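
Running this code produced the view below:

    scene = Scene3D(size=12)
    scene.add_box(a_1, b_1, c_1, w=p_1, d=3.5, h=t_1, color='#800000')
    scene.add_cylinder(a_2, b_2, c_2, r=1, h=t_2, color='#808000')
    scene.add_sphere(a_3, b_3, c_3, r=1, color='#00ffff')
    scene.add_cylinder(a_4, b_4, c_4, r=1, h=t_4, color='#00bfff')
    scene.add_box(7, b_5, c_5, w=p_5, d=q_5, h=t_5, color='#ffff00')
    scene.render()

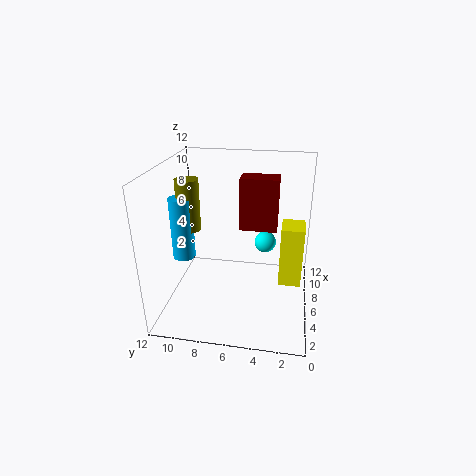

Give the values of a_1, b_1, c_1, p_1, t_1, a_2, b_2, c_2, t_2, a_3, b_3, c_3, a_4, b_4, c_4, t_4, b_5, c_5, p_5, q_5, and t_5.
a_1 = 9.5, b_1 = 3, c_1 = 5, p_1 = 2, t_1 = 5, a_2 = 7, b_2 = 10.5, c_2 = 6, t_2 = 4.5, a_3 = 9.5, b_3 = 4, c_3 = 4, a_4 = 6.5, b_4 = 11, c_4 = 3.5, t_4 = 5.5, b_5 = 0.5, c_5 = 1, p_5 = 2.5, q_5 = 2, t_5 = 5.5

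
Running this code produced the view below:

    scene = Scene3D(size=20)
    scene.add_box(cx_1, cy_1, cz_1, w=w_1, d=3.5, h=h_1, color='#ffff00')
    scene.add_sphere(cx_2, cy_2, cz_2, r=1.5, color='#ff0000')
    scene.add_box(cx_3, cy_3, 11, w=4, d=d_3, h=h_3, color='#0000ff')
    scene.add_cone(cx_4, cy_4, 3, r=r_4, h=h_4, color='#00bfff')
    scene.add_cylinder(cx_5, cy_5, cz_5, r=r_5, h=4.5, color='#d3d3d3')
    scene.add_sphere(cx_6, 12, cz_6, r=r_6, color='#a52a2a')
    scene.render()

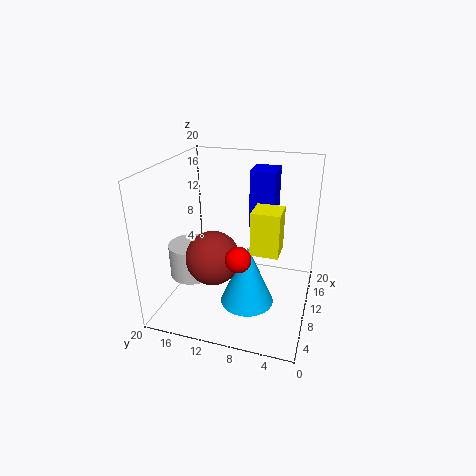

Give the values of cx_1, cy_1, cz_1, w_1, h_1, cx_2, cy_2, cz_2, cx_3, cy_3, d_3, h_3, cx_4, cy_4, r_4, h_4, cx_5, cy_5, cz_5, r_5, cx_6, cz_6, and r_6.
cx_1 = 5
cy_1 = 3.5
cz_1 = 10.5
w_1 = 3.5
h_1 = 5.5
cx_2 = 2
cy_2 = 7.5
cz_2 = 11.5
cx_3 = 12
cy_3 = 5.5
d_3 = 3.5
h_3 = 8
cx_4 = 6
cy_4 = 7.5
r_4 = 3.5
h_4 = 8
cx_5 = 6.5
cy_5 = 15.5
cz_5 = 5.5
r_5 = 3
cx_6 = 5.5
cz_6 = 9
r_6 = 3.5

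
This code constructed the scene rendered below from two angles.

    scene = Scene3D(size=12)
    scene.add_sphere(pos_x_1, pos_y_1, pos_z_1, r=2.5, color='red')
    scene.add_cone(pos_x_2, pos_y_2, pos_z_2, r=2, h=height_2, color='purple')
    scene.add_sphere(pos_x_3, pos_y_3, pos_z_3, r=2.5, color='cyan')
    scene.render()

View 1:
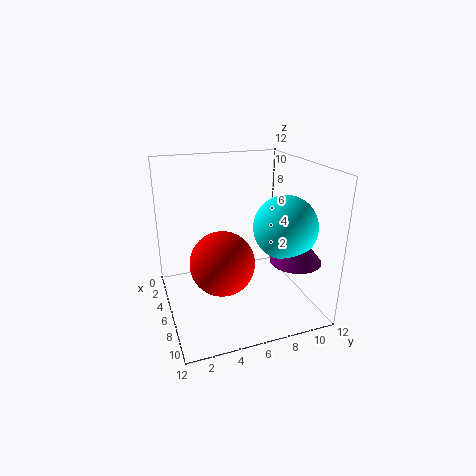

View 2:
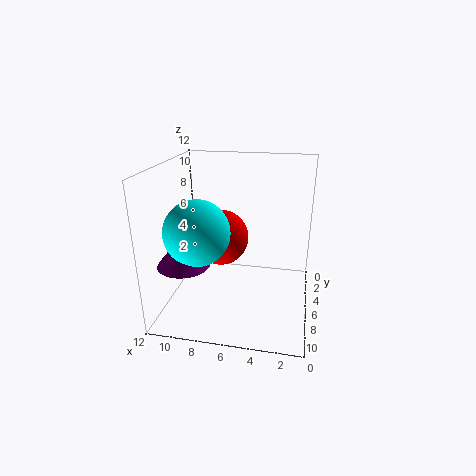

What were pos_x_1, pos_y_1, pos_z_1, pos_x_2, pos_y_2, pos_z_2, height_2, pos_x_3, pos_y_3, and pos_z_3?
pos_x_1 = 8, pos_y_1 = 4, pos_z_1 = 5, pos_x_2 = 9.5, pos_y_2 = 9.5, pos_z_2 = 5, height_2 = 2.5, pos_x_3 = 8.5, pos_y_3 = 9, pos_z_3 = 7.5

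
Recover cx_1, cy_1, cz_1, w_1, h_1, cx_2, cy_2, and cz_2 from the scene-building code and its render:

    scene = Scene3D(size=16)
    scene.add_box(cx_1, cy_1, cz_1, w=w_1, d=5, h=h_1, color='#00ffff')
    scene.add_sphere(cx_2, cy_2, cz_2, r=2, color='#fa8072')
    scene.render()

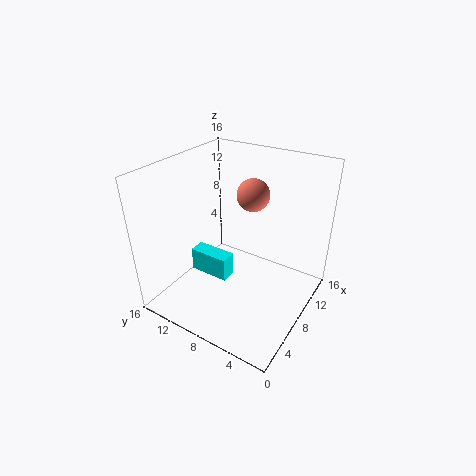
cx_1 = 8
cy_1 = 10
cz_1 = 1
w_1 = 2
h_1 = 3
cx_2 = 13
cy_2 = 9
cz_2 = 11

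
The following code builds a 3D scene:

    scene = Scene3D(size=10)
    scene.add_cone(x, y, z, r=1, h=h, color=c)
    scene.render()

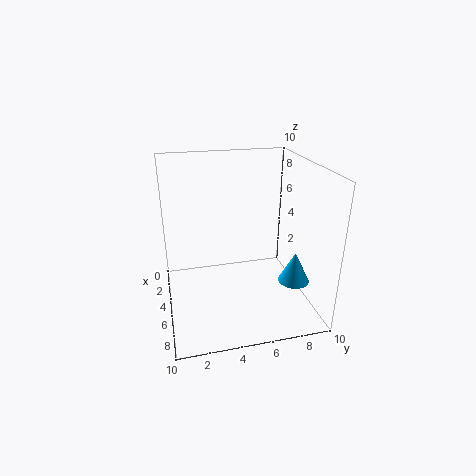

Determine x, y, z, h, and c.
x = 8, y = 8, z = 3, h = 2, c = 'deepskyblue'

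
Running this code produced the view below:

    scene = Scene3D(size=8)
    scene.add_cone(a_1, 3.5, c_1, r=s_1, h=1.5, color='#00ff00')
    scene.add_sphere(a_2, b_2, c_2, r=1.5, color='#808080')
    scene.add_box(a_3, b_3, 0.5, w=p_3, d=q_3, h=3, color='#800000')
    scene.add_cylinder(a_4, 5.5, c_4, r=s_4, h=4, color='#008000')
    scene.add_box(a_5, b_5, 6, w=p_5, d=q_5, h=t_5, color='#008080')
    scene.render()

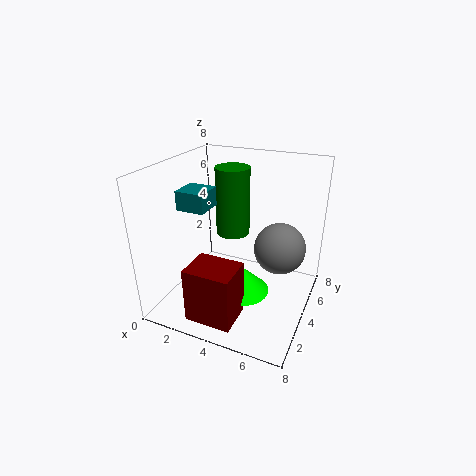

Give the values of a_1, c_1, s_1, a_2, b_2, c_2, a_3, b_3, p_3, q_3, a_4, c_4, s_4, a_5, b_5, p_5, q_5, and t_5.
a_1 = 4.5
c_1 = 1
s_1 = 1.5
a_2 = 6
b_2 = 5.5
c_2 = 3
a_3 = 2.5
b_3 = 0.5
p_3 = 2.5
q_3 = 2
a_4 = 3
c_4 = 3.5
s_4 = 1
a_5 = 1.5
b_5 = 2
p_5 = 1.5
q_5 = 1.5
t_5 = 1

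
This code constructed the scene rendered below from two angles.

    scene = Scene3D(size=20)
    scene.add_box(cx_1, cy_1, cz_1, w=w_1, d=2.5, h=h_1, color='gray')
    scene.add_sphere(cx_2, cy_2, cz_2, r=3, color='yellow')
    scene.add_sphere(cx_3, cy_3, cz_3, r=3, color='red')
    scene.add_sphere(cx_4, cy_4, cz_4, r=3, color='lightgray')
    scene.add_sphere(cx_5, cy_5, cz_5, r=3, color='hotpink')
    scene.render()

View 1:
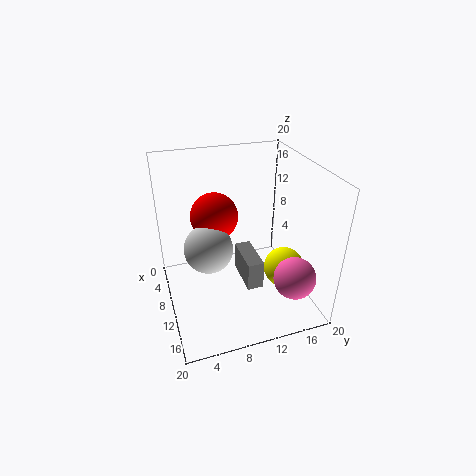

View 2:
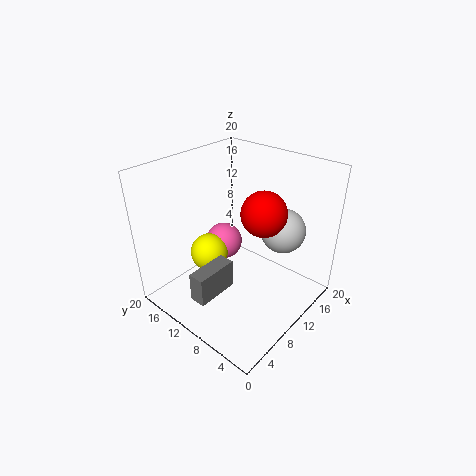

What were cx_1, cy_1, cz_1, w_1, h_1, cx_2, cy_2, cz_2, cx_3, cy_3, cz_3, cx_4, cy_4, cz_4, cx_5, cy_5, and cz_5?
cx_1 = 4
cy_1 = 11.5
cz_1 = 0.5
w_1 = 6.5
h_1 = 4.5
cx_2 = 11
cy_2 = 17
cz_2 = 4
cx_3 = 11
cy_3 = 6.5
cz_3 = 14.5
cx_4 = 13.5
cy_4 = 5
cz_4 = 11.5
cx_5 = 14.5
cy_5 = 17
cz_5 = 4.5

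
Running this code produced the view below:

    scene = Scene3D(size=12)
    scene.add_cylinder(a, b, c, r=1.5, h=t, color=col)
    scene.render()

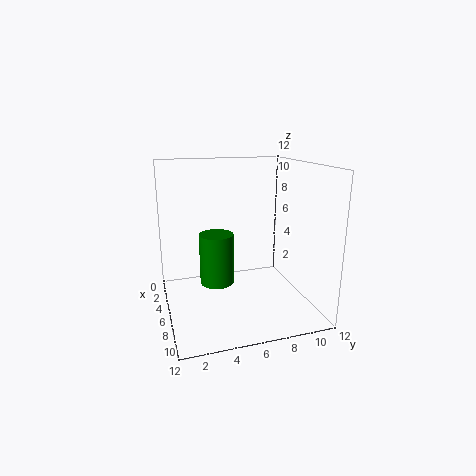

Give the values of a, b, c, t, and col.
a = 4.5, b = 4.5, c = 1.5, t = 4.5, col = 'green'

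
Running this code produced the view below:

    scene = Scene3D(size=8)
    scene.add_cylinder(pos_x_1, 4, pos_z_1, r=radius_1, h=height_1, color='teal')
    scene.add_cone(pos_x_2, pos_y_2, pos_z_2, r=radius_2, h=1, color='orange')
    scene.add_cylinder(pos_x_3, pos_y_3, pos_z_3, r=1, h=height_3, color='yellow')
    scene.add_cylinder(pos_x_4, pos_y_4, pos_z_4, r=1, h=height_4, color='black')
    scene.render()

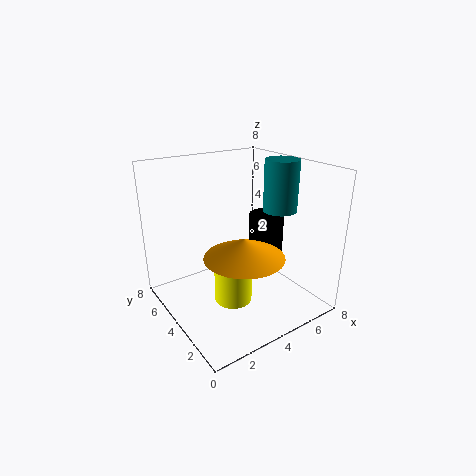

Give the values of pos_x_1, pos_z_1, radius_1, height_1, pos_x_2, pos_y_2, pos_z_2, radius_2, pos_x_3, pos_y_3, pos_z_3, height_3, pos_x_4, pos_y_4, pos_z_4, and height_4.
pos_x_1 = 7, pos_z_1 = 5, radius_1 = 1, height_1 = 3, pos_x_2 = 3, pos_y_2 = 2, pos_z_2 = 4, radius_2 = 2, pos_x_3 = 3, pos_y_3 = 3, pos_z_3 = 1, height_3 = 2, pos_x_4 = 6, pos_y_4 = 4, pos_z_4 = 2, height_4 = 3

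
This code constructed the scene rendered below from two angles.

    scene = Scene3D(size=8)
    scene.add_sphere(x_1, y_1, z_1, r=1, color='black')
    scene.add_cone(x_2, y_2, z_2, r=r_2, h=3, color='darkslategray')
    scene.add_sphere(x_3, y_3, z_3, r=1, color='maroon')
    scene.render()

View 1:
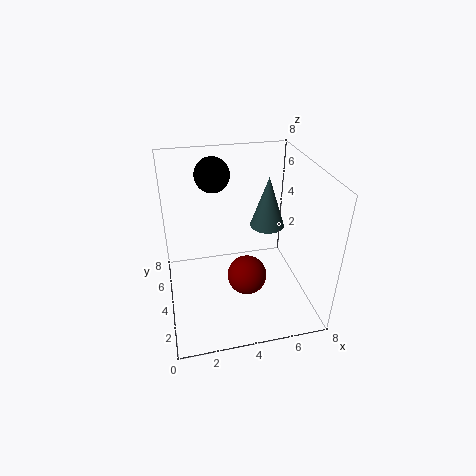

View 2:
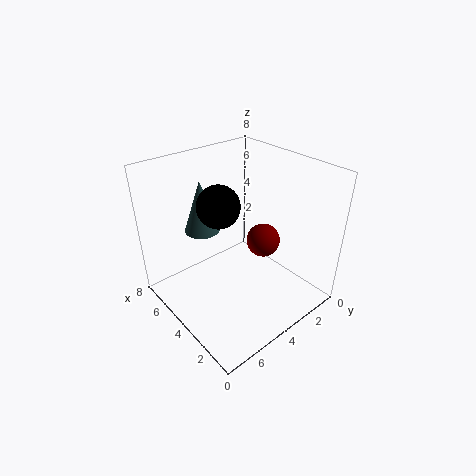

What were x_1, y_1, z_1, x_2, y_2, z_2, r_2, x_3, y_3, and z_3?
x_1 = 3; y_1 = 6; z_1 = 7; x_2 = 6; y_2 = 5; z_2 = 4; r_2 = 1; x_3 = 4; y_3 = 2; z_3 = 3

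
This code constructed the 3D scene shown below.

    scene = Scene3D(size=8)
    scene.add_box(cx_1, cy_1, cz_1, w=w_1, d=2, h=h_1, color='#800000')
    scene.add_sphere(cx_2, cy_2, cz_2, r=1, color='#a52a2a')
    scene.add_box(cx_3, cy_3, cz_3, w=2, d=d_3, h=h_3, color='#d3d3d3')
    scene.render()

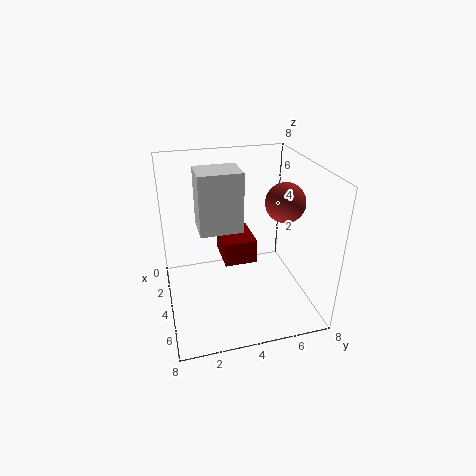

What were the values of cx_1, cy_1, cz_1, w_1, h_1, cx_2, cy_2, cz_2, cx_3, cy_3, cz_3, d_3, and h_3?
cx_1 = 0.5
cy_1 = 3.5
cz_1 = 1.5
w_1 = 2.5
h_1 = 1.5
cx_2 = 5.5
cy_2 = 6
cz_2 = 6.5
cx_3 = 1.5
cy_3 = 2
cz_3 = 4
d_3 = 2.5
h_3 = 3.5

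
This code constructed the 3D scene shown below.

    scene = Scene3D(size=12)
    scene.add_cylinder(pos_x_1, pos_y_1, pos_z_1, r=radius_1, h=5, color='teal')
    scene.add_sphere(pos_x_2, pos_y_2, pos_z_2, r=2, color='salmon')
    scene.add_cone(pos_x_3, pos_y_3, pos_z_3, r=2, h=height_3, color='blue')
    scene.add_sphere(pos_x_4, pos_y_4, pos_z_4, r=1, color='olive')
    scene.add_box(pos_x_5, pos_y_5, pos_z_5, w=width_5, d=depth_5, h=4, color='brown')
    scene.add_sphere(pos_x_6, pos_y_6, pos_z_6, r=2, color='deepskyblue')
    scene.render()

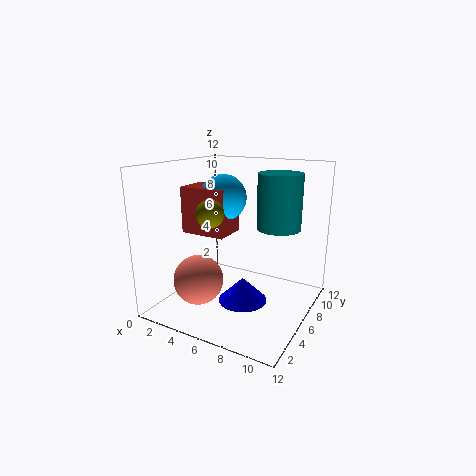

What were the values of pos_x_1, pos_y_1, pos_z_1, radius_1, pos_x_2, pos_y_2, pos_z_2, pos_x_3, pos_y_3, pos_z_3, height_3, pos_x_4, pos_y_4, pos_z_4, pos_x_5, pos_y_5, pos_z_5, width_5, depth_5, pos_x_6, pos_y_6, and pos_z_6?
pos_x_1 = 8; pos_y_1 = 10; pos_z_1 = 6; radius_1 = 2; pos_x_2 = 4; pos_y_2 = 3; pos_z_2 = 3; pos_x_3 = 7; pos_y_3 = 5; pos_z_3 = 1; height_3 = 2; pos_x_4 = 6; pos_y_4 = 2; pos_z_4 = 9; pos_x_5 = 1; pos_y_5 = 5; pos_z_5 = 6; width_5 = 4; depth_5 = 3; pos_x_6 = 4; pos_y_6 = 7; pos_z_6 = 9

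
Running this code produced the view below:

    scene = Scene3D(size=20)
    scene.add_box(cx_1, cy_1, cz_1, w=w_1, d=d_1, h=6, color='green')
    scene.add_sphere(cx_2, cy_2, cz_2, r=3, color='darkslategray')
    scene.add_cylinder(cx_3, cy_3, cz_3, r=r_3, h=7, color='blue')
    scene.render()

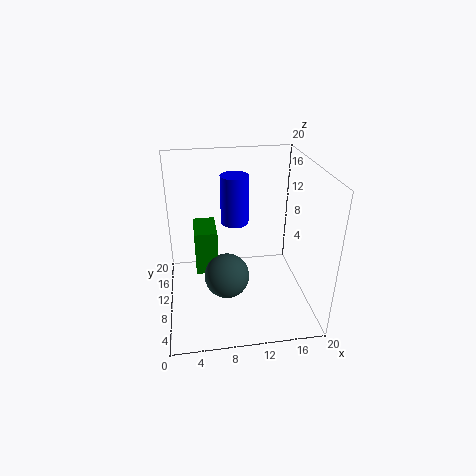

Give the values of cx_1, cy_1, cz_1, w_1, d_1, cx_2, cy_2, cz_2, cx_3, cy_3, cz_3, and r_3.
cx_1 = 4
cy_1 = 8
cz_1 = 6
w_1 = 3
d_1 = 5
cx_2 = 8
cy_2 = 7
cz_2 = 6
cx_3 = 10
cy_3 = 13
cz_3 = 11
r_3 = 2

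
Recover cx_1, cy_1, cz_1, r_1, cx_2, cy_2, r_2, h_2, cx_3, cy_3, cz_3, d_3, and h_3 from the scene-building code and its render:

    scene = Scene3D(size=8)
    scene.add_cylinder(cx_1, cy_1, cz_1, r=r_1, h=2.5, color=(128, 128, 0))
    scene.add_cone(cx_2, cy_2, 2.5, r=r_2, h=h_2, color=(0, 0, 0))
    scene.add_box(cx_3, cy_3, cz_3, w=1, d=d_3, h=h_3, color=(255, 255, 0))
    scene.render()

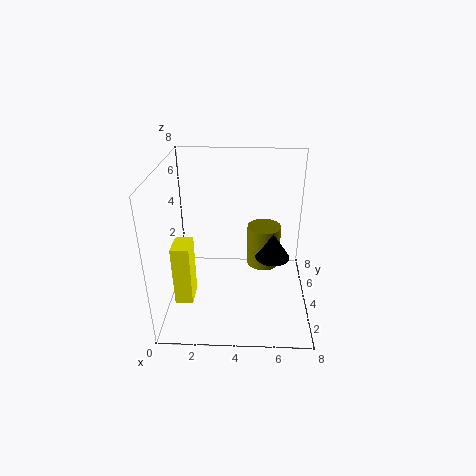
cx_1 = 5.5; cy_1 = 5.5; cz_1 = 1.5; r_1 = 1; cx_2 = 6; cy_2 = 4.5; r_2 = 1; h_2 = 1.5; cx_3 = 0.5; cy_3 = 2.5; cz_3 = 0.5; d_3 = 1.5; h_3 = 3.5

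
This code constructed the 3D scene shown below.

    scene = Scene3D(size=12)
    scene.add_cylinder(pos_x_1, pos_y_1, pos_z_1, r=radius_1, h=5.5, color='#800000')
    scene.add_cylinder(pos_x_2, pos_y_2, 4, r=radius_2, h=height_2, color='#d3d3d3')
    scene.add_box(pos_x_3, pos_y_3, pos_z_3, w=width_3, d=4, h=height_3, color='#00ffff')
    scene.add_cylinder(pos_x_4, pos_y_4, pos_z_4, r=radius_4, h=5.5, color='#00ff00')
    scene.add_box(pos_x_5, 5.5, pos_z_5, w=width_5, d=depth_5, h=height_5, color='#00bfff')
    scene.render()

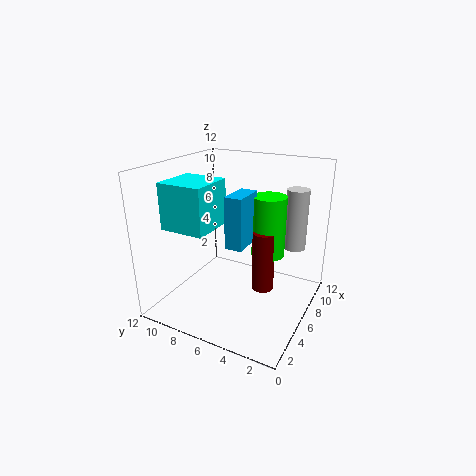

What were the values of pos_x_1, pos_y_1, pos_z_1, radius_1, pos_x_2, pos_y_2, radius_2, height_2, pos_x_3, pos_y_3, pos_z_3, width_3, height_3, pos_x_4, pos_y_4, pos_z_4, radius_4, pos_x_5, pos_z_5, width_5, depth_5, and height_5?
pos_x_1 = 8, pos_y_1 = 4.5, pos_z_1 = 0.5, radius_1 = 1, pos_x_2 = 10.5, pos_y_2 = 2.5, radius_2 = 1, height_2 = 5.5, pos_x_3 = 3.5, pos_y_3 = 8, pos_z_3 = 6.5, width_3 = 4, height_3 = 4, pos_x_4 = 9, pos_y_4 = 4.5, pos_z_4 = 3.5, radius_4 = 1.5, pos_x_5 = 5.5, pos_z_5 = 5, width_5 = 3, depth_5 = 1.5, height_5 = 4.5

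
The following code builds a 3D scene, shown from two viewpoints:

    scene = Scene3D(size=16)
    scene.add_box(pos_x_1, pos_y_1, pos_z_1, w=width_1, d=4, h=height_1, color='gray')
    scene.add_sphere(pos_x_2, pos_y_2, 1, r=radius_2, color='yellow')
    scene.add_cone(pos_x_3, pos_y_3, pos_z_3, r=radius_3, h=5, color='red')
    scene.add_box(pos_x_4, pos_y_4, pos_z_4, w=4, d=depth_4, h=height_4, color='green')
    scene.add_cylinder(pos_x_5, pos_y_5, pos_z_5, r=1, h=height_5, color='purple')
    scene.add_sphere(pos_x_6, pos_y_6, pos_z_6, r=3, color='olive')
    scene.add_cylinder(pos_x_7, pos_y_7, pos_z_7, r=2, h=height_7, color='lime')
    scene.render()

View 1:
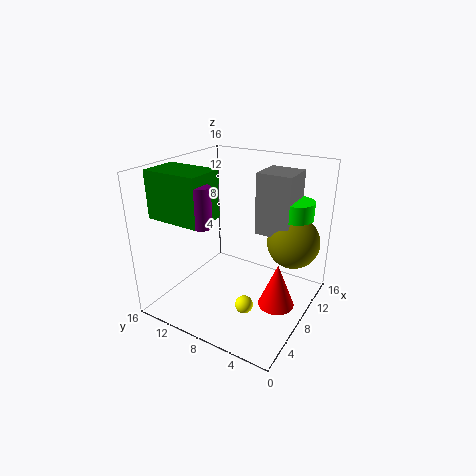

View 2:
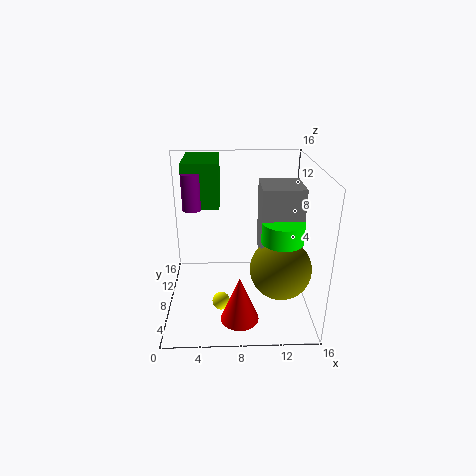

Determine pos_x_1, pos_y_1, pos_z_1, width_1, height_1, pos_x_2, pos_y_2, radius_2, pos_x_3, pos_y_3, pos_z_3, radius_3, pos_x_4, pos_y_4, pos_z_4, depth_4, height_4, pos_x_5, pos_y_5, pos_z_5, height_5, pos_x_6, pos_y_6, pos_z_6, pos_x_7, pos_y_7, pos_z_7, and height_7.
pos_x_1 = 10
pos_y_1 = 3
pos_z_1 = 8
width_1 = 4
height_1 = 7
pos_x_2 = 6
pos_y_2 = 6
radius_2 = 1
pos_x_3 = 8
pos_y_3 = 3
pos_z_3 = 1
radius_3 = 2
pos_x_4 = 2
pos_y_4 = 9
pos_z_4 = 11
depth_4 = 6
height_4 = 5
pos_x_5 = 3
pos_y_5 = 9
pos_z_5 = 11
height_5 = 4
pos_x_6 = 12
pos_y_6 = 3
pos_z_6 = 7
pos_x_7 = 12
pos_y_7 = 3
pos_z_7 = 10
height_7 = 2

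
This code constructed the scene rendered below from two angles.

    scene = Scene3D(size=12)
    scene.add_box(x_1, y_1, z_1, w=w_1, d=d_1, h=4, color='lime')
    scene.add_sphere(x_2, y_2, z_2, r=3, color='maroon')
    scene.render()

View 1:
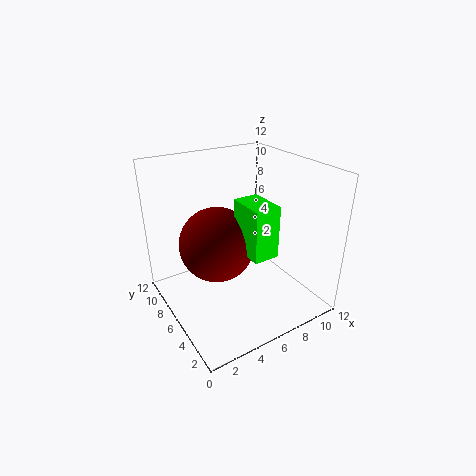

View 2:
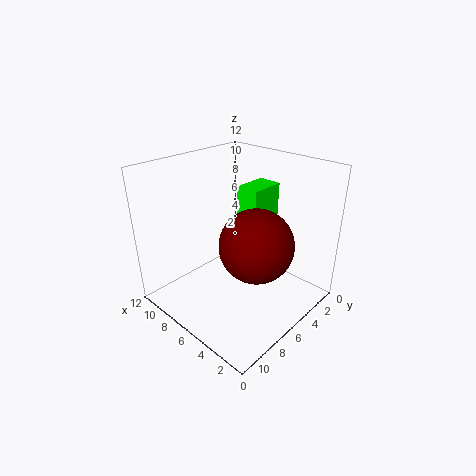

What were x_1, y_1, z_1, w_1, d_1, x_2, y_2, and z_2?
x_1 = 5
y_1 = 2
z_1 = 6
w_1 = 2
d_1 = 3
x_2 = 4
y_2 = 6
z_2 = 6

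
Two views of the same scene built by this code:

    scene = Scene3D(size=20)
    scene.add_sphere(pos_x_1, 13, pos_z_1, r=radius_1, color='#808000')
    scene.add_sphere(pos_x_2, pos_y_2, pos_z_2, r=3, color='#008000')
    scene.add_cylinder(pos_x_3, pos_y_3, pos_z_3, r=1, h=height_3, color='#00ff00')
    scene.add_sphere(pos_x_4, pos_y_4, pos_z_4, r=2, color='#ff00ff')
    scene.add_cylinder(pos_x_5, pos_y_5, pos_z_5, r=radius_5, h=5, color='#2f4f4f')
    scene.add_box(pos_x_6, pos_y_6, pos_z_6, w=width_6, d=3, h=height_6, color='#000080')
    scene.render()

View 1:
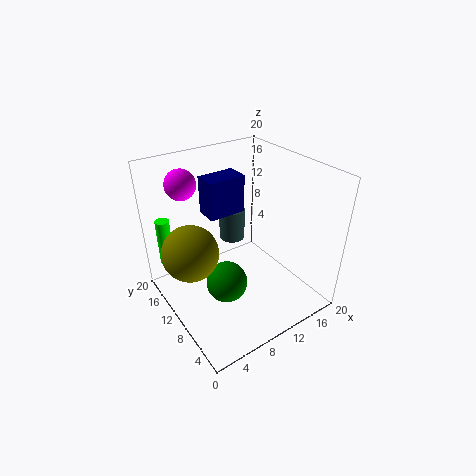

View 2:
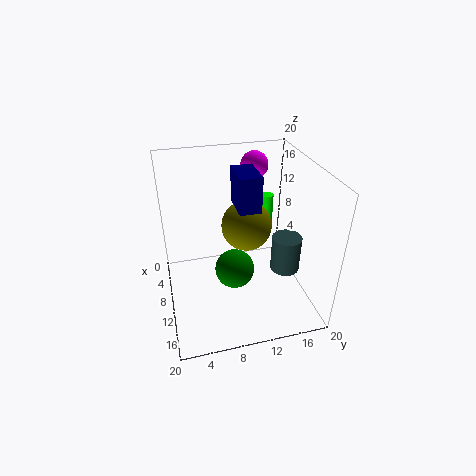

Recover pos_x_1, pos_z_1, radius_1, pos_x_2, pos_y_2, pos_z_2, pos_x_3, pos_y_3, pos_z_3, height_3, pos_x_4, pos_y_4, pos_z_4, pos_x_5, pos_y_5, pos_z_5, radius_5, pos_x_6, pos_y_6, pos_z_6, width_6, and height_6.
pos_x_1 = 4, pos_z_1 = 8, radius_1 = 4, pos_x_2 = 8, pos_y_2 = 10, pos_z_2 = 3, pos_x_3 = 2, pos_y_3 = 17, pos_z_3 = 5, height_3 = 7, pos_x_4 = 4, pos_y_4 = 14, pos_z_4 = 18, pos_x_5 = 13, pos_y_5 = 16, pos_z_5 = 6, radius_5 = 2, pos_x_6 = 6, pos_y_6 = 10, pos_z_6 = 14, width_6 = 5, height_6 = 5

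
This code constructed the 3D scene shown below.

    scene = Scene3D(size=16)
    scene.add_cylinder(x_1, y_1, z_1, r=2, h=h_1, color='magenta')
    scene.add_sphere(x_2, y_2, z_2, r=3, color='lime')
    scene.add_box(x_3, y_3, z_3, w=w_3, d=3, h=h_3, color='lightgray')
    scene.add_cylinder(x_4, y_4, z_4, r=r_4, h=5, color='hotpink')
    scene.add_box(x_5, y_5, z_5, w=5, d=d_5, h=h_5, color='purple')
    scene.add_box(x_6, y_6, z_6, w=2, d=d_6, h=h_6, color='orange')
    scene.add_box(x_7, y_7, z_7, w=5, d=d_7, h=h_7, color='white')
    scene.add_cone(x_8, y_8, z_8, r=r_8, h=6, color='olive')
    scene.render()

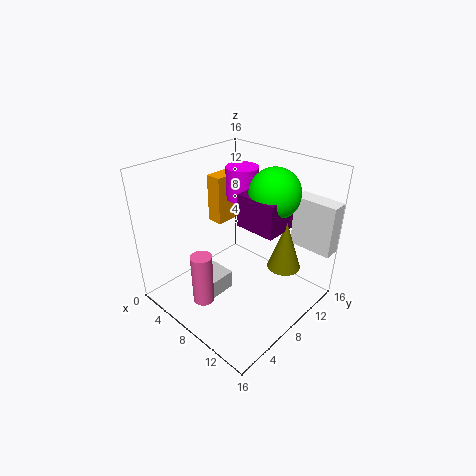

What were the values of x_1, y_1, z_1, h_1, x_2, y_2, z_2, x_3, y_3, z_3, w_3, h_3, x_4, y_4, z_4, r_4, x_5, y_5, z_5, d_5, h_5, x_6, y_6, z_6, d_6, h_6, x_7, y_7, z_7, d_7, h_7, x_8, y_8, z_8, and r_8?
x_1 = 4; y_1 = 13; z_1 = 10; h_1 = 4; x_2 = 9; y_2 = 13; z_2 = 12; x_3 = 6; y_3 = 3; z_3 = 3; w_3 = 3; h_3 = 2; x_4 = 10; y_4 = 1; z_4 = 5; r_4 = 1; x_5 = 6; y_5 = 10; z_5 = 8; d_5 = 5; h_5 = 4; x_6 = 1; y_6 = 10; z_6 = 7; d_6 = 4; h_6 = 6; x_7 = 11; y_7 = 14; z_7 = 6; d_7 = 2; h_7 = 6; x_8 = 11; y_8 = 13; z_8 = 3; r_8 = 2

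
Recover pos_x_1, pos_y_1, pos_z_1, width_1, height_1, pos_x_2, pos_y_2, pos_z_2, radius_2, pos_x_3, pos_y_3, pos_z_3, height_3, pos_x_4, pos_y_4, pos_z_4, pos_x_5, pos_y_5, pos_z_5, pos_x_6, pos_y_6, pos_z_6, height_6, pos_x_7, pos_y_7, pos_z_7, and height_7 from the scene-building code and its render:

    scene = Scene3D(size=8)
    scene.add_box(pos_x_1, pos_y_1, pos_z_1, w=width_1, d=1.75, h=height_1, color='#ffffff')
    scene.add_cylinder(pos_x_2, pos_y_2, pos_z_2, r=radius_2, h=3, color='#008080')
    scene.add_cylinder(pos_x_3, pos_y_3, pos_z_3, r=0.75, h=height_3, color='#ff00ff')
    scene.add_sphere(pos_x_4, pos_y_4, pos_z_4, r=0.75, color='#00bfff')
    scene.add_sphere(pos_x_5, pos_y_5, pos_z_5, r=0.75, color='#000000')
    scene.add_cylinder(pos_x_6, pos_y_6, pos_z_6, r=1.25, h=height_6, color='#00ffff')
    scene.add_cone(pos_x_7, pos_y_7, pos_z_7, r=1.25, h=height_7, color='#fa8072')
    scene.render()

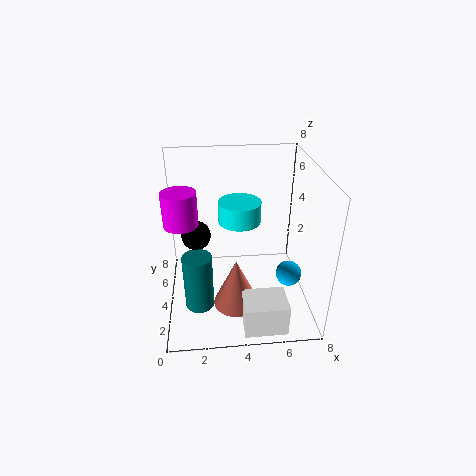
pos_x_1 = 4; pos_y_1 = 0.25; pos_z_1 = 0.25; width_1 = 2.25; height_1 = 1.75; pos_x_2 = 1.75; pos_y_2 = 2; pos_z_2 = 1.25; radius_2 = 0.75; pos_x_3 = 1.25; pos_y_3 = 1.25; pos_z_3 = 6.5; height_3 = 1.5; pos_x_4 = 7; pos_y_4 = 3.75; pos_z_4 = 1.5; pos_x_5 = 1.75; pos_y_5 = 3.25; pos_z_5 = 4.75; pos_x_6 = 4.25; pos_y_6 = 5.5; pos_z_6 = 4.25; height_6 = 1.25; pos_x_7 = 3.75; pos_y_7 = 2.5; pos_z_7 = 0.75; height_7 = 2.75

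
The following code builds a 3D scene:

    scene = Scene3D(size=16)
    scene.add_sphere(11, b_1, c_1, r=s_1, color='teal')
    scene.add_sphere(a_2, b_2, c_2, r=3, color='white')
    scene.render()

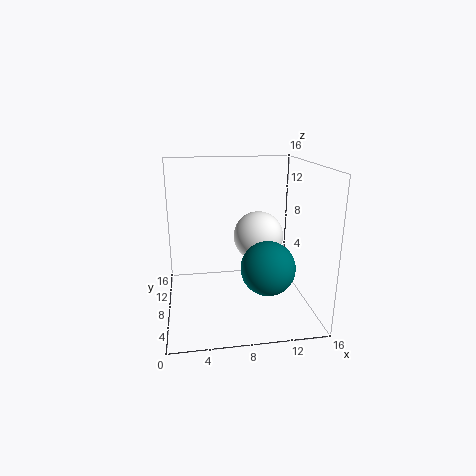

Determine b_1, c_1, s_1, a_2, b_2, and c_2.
b_1 = 6
c_1 = 5
s_1 = 3
a_2 = 11
b_2 = 11
c_2 = 7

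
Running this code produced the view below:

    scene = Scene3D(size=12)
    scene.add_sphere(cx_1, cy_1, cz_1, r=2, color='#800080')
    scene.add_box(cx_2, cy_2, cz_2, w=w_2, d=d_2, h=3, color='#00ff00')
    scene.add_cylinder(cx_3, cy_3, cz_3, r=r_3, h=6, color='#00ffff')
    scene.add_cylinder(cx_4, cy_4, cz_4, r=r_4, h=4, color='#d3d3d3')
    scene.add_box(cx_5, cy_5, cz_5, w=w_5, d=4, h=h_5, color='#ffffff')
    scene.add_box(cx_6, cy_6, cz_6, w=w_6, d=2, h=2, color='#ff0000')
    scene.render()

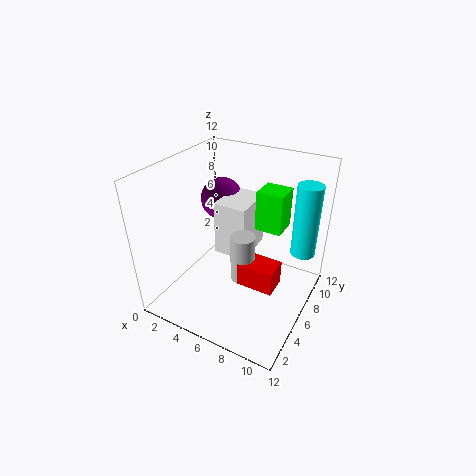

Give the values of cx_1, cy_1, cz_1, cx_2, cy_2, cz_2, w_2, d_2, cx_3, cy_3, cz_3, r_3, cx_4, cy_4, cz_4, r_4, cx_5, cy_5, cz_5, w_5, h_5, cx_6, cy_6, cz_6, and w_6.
cx_1 = 2; cy_1 = 10; cz_1 = 7; cx_2 = 8; cy_2 = 5; cz_2 = 8; w_2 = 2; d_2 = 2; cx_3 = 11; cy_3 = 8; cz_3 = 5; r_3 = 1; cx_4 = 7; cy_4 = 5; cz_4 = 3; r_4 = 1; cx_5 = 3; cy_5 = 7; cz_5 = 3; w_5 = 3; h_5 = 5; cx_6 = 7; cy_6 = 4; cz_6 = 3; w_6 = 3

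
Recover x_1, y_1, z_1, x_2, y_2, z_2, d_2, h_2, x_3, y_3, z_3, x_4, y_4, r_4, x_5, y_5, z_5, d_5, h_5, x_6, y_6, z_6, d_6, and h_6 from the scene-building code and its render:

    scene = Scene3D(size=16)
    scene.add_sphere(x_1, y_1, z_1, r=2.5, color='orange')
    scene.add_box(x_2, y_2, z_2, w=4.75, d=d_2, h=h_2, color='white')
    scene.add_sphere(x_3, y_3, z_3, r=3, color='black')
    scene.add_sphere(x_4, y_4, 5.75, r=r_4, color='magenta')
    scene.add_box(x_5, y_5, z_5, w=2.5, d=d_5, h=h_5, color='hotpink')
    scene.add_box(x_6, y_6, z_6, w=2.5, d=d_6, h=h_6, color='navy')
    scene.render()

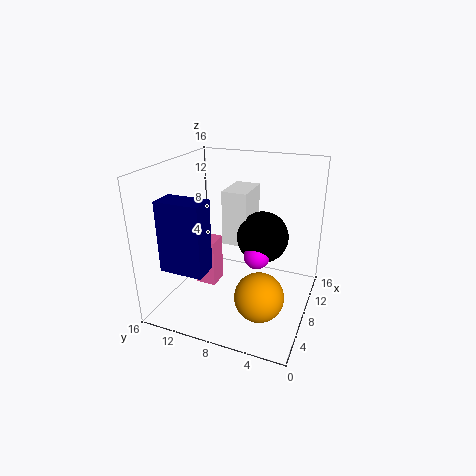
x_1 = 3.75
y_1 = 4
z_1 = 4
x_2 = 9.75
y_2 = 7.75
z_2 = 6
d_2 = 3
h_2 = 6.5
x_3 = 10.75
y_3 = 6
z_3 = 7.25
x_4 = 8.75
y_4 = 6
r_4 = 1.5
x_5 = 8.25
y_5 = 11.25
z_5 = 0.75
d_5 = 2.5
h_5 = 5.75
x_6 = 1
y_6 = 9
z_6 = 6.5
d_6 = 4.5
h_6 = 7.25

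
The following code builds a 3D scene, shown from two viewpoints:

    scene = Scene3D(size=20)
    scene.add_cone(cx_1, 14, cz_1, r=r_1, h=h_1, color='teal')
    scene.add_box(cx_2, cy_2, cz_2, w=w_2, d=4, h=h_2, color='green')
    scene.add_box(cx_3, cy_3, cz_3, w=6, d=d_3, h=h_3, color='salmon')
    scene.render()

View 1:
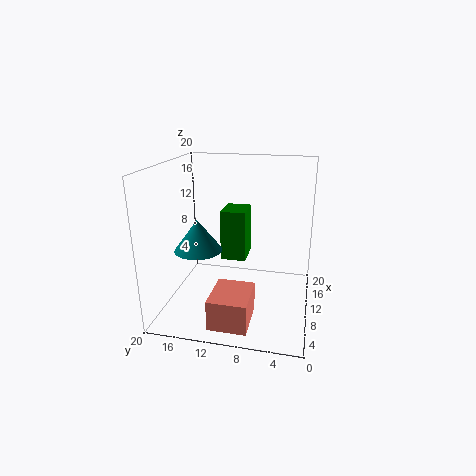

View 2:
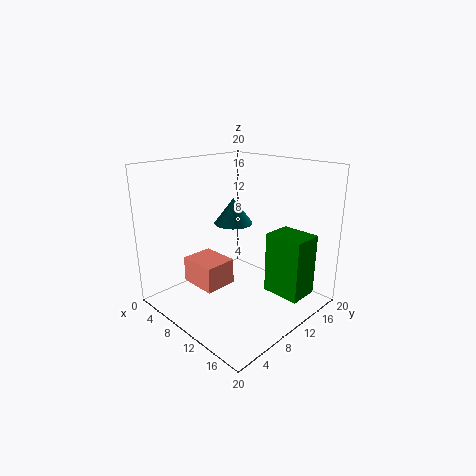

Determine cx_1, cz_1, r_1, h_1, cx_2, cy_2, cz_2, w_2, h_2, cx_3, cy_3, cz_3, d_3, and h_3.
cx_1 = 5, cz_1 = 10, r_1 = 3, h_1 = 4, cx_2 = 15, cy_2 = 10, cz_2 = 4, w_2 = 5, h_2 = 8, cx_3 = 1, cy_3 = 7, cz_3 = 1, d_3 = 5, h_3 = 4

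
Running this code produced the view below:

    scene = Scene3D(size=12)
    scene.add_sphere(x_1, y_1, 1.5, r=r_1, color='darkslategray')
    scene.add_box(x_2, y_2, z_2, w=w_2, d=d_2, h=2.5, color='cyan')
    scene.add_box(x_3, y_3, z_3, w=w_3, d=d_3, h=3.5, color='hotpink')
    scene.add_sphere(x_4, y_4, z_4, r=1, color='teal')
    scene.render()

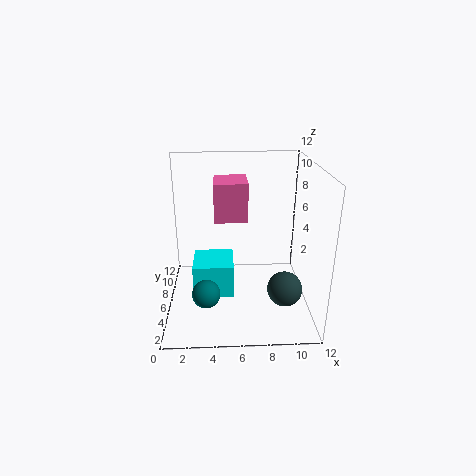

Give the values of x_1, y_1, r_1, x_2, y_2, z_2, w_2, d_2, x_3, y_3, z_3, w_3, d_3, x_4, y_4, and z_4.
x_1 = 10; y_1 = 5; r_1 = 1.5; x_2 = 2.5; y_2 = 2; z_2 = 3; w_2 = 3; d_2 = 3; x_3 = 4; y_3 = 8; z_3 = 6.5; w_3 = 3; d_3 = 3.5; x_4 = 3.5; y_4 = 1; z_4 = 4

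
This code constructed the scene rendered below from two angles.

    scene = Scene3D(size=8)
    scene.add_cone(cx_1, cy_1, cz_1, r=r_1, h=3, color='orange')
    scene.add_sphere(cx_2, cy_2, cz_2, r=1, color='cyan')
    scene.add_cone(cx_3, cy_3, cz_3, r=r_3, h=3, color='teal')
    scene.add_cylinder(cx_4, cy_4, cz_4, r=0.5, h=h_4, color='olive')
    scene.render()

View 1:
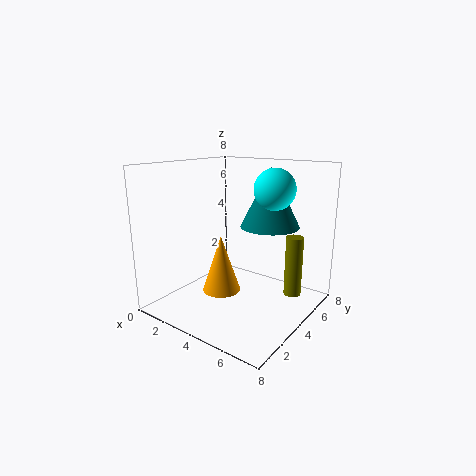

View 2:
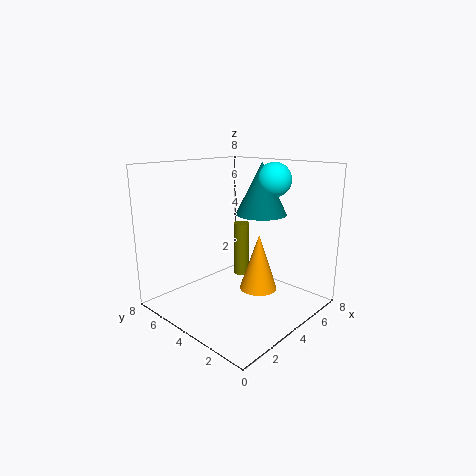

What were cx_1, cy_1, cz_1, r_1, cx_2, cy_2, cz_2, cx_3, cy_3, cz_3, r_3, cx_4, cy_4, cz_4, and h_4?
cx_1 = 4; cy_1 = 2.5; cz_1 = 1.5; r_1 = 1; cx_2 = 6.5; cy_2 = 3.5; cz_2 = 7; cx_3 = 6; cy_3 = 4; cz_3 = 5; r_3 = 1.5; cx_4 = 6.5; cy_4 = 6; cz_4 = 0.5; h_4 = 3.5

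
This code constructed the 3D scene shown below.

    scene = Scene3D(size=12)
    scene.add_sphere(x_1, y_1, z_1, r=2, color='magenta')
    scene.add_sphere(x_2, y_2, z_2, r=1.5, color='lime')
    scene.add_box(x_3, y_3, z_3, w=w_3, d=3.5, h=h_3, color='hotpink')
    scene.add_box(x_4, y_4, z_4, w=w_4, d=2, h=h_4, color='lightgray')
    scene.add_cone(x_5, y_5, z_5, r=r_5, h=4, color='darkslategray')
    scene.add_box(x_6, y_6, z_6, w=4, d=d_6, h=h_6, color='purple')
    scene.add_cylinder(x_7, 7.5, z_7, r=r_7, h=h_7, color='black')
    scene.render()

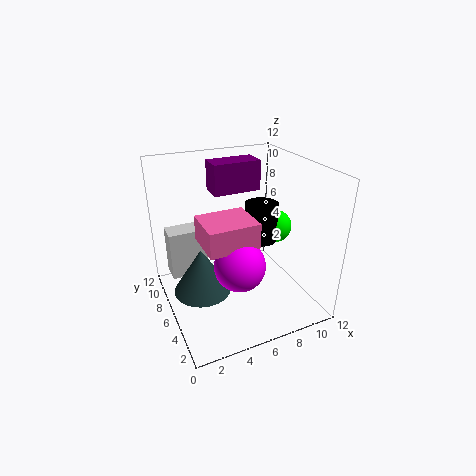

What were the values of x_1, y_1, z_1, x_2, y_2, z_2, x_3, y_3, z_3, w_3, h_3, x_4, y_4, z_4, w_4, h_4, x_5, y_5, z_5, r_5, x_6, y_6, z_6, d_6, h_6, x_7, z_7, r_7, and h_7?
x_1 = 5, y_1 = 3.5, z_1 = 5, x_2 = 10.5, y_2 = 7.5, z_2 = 5.5, x_3 = 2.5, y_3 = 3, z_3 = 6.5, w_3 = 4, h_3 = 2, x_4 = 1, y_4 = 9.5, z_4 = 1, w_4 = 3.5, h_4 = 4.5, x_5 = 3, y_5 = 7, z_5 = 1, r_5 = 2.5, x_6 = 4.5, y_6 = 7, z_6 = 9.5, d_6 = 2, h_6 = 2.5, x_7 = 9, z_7 = 4.5, r_7 = 1.5, h_7 = 3.5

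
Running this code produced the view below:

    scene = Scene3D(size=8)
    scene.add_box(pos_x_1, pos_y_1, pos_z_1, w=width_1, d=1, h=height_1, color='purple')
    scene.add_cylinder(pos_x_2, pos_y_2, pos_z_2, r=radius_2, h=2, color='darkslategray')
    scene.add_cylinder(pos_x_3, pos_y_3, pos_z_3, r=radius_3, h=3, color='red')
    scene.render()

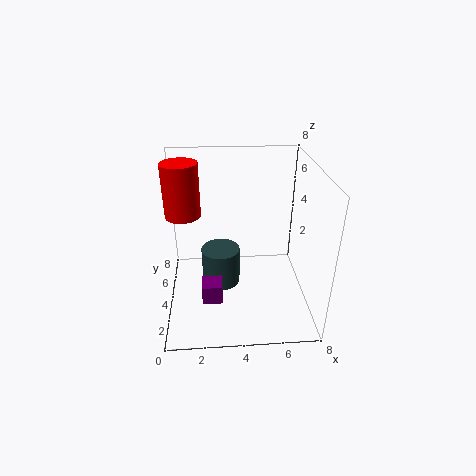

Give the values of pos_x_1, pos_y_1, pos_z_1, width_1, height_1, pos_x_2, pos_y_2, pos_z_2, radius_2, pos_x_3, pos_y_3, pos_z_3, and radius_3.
pos_x_1 = 2, pos_y_1 = 1, pos_z_1 = 2, width_1 = 1, height_1 = 1, pos_x_2 = 3, pos_y_2 = 3, pos_z_2 = 2, radius_2 = 1, pos_x_3 = 1, pos_y_3 = 5, pos_z_3 = 5, radius_3 = 1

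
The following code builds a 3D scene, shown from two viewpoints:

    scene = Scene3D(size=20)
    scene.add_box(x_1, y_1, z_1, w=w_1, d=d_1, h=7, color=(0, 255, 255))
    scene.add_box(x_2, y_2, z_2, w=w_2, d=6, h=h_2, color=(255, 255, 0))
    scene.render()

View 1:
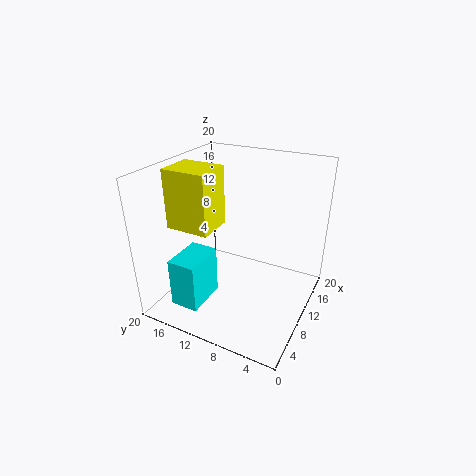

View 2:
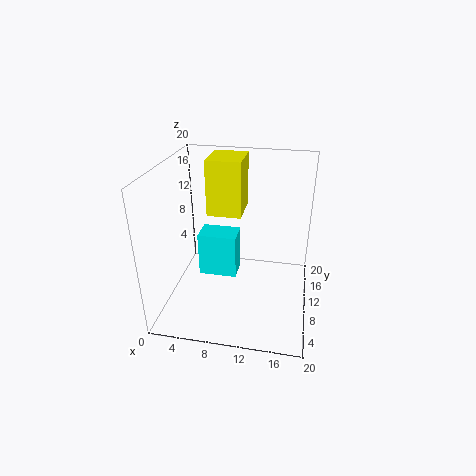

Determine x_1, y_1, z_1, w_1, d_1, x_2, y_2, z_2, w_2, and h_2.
x_1 = 3
y_1 = 13
z_1 = 1
w_1 = 6
d_1 = 4
x_2 = 5
y_2 = 12
z_2 = 12
w_2 = 5
h_2 = 8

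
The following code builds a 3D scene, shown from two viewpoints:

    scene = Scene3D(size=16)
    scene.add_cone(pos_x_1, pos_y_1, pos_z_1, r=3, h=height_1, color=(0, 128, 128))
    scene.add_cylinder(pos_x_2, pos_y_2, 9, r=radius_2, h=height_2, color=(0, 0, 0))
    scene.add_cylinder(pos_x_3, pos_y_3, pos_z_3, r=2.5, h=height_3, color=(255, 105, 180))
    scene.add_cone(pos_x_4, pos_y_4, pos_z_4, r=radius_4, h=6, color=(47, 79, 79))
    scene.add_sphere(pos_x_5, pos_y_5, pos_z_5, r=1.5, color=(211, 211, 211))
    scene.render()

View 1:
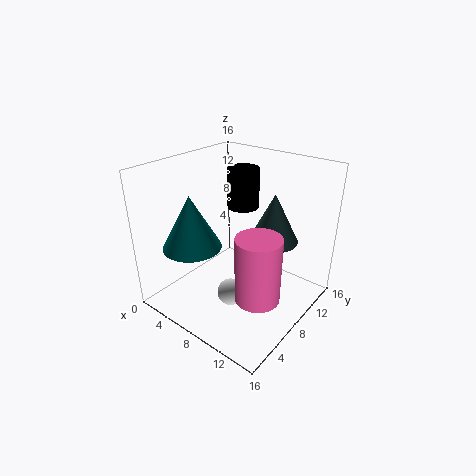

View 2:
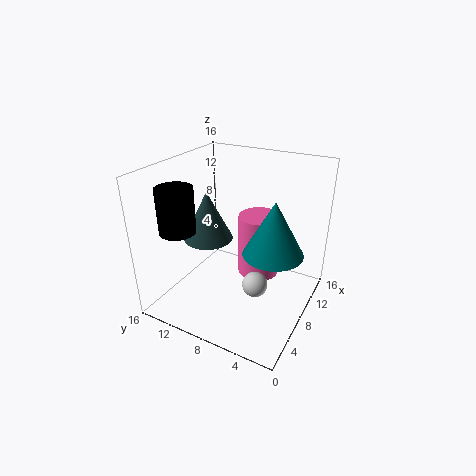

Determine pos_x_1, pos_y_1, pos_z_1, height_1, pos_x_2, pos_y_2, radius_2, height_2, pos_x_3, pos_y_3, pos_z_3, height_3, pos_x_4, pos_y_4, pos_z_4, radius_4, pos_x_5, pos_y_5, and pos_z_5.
pos_x_1 = 6
pos_y_1 = 3
pos_z_1 = 8.5
height_1 = 5.5
pos_x_2 = 4.5
pos_y_2 = 13.5
radius_2 = 2
height_2 = 5
pos_x_3 = 11.5
pos_y_3 = 7
pos_z_3 = 2
height_3 = 7.5
pos_x_4 = 9.5
pos_y_4 = 13
pos_z_4 = 6
radius_4 = 3
pos_x_5 = 8.5
pos_y_5 = 6
pos_z_5 = 2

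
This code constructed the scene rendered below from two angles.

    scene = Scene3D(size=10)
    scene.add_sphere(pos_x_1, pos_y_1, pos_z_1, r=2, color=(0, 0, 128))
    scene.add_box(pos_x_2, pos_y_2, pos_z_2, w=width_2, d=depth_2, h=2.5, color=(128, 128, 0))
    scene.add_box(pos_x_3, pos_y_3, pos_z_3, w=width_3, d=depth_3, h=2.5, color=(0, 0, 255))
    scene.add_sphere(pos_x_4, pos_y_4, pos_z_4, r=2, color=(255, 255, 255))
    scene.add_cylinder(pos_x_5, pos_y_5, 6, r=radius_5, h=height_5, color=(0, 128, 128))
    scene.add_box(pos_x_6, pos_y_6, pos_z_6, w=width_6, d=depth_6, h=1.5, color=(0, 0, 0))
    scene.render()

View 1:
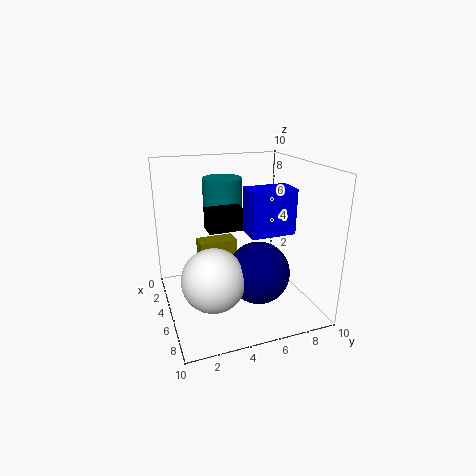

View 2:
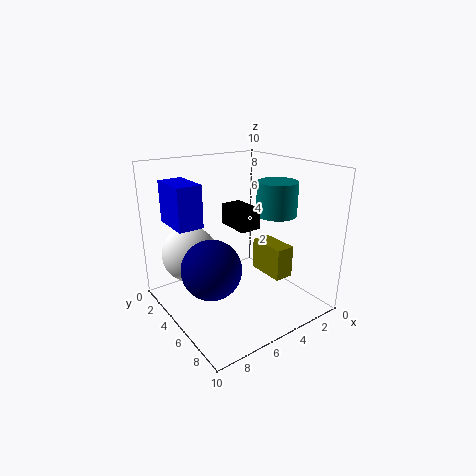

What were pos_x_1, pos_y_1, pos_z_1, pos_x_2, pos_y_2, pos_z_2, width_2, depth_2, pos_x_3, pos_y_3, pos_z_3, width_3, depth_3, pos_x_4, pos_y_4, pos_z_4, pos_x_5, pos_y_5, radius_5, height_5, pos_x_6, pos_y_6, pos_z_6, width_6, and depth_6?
pos_x_1 = 7.5; pos_y_1 = 5.5; pos_z_1 = 3.5; pos_x_2 = 0.5; pos_y_2 = 3; pos_z_2 = 1; width_2 = 1.5; depth_2 = 3; pos_x_3 = 8.5; pos_y_3 = 4; pos_z_3 = 7; width_3 = 1.5; depth_3 = 2.5; pos_x_4 = 7.5; pos_y_4 = 2.5; pos_z_4 = 3.5; pos_x_5 = 1.5; pos_y_5 = 5; radius_5 = 1.5; height_5 = 2.5; pos_x_6 = 3.5; pos_y_6 = 3; pos_z_6 = 5.5; width_6 = 1.5; depth_6 = 2.5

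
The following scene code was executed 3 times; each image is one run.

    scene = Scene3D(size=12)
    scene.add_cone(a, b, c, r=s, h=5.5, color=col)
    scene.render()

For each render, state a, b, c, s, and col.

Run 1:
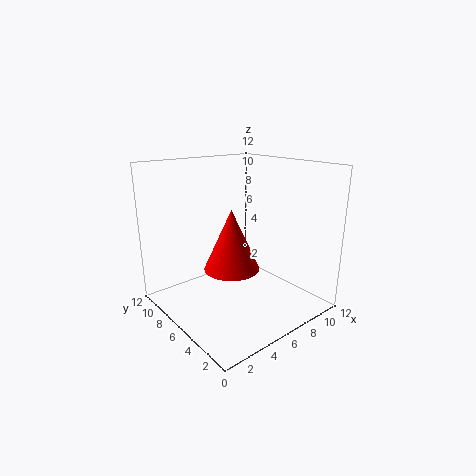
a = 6.5
b = 7.5
c = 2.5
s = 2.5
col = 'red'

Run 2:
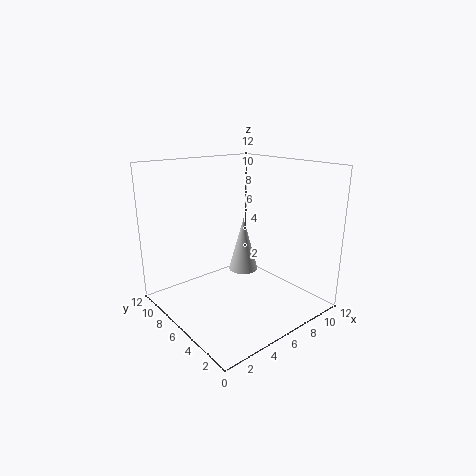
a = 10
b = 10
c = 0.5
s = 1.5
col = 'lightgray'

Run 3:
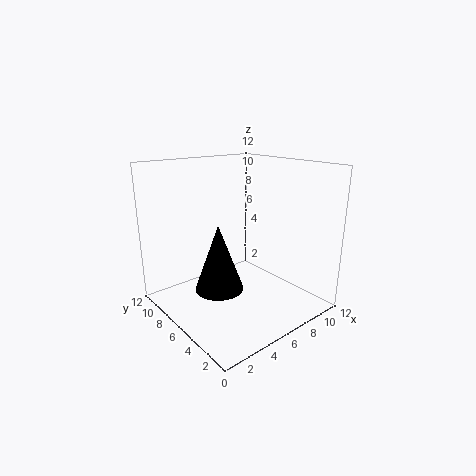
a = 4
b = 6
c = 2
s = 2
col = 'black'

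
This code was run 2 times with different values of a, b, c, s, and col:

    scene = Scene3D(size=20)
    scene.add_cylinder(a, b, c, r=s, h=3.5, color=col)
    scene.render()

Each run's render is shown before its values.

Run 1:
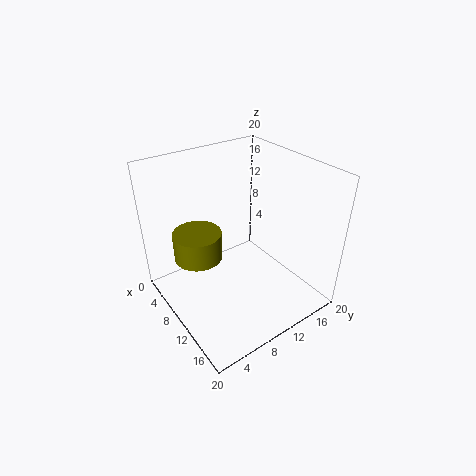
a = 10.5, b = 3.5, c = 10, s = 3, col = 'olive'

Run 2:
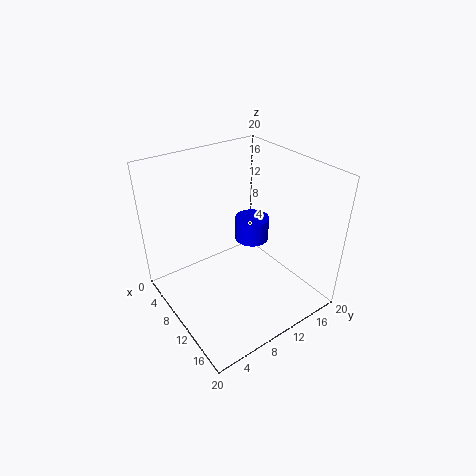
a = 8, b = 14, c = 7.5, s = 2.5, col = 'blue'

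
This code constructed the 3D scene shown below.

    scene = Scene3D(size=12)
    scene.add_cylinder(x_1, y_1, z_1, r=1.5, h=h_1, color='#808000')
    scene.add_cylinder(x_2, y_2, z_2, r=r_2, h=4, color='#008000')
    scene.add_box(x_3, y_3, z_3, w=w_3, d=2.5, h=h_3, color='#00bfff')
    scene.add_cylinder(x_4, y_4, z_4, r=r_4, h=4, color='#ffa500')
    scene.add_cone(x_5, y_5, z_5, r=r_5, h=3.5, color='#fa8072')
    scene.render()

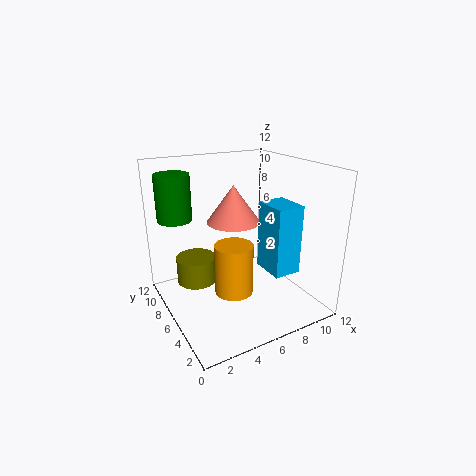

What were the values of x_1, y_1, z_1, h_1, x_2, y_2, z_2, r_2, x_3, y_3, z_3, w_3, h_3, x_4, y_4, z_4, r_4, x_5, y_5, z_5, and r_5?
x_1 = 2; y_1 = 5.5; z_1 = 3.5; h_1 = 2; x_2 = 2; y_2 = 10; z_2 = 7; r_2 = 1.5; x_3 = 6; y_3 = 0.5; z_3 = 5; w_3 = 2; h_3 = 5; x_4 = 4.5; y_4 = 4; z_4 = 2.5; r_4 = 1.5; x_5 = 7.5; y_5 = 9.5; z_5 = 6; r_5 = 2.5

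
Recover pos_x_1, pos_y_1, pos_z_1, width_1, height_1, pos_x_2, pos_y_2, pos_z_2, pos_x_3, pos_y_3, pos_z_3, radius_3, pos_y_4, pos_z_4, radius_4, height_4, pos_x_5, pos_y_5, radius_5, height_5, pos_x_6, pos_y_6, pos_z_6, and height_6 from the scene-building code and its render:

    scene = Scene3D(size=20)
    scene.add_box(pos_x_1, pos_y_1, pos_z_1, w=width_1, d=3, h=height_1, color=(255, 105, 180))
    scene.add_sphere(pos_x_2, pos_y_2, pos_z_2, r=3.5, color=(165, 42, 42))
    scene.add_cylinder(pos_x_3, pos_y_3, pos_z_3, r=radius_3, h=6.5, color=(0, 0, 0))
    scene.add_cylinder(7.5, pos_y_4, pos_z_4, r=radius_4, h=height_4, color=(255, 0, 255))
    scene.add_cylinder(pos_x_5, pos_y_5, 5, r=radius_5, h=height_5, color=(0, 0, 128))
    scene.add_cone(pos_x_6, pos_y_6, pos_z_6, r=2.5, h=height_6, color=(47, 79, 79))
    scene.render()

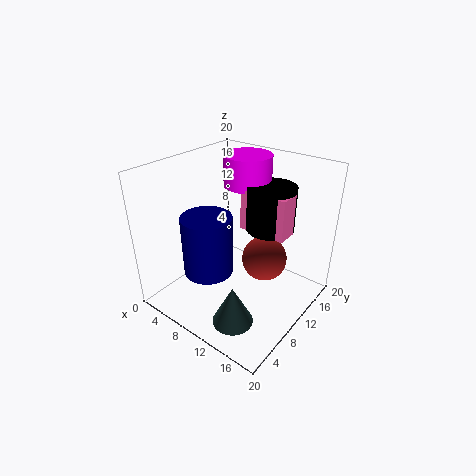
pos_x_1 = 8.5, pos_y_1 = 12.5, pos_z_1 = 10, width_1 = 7, height_1 = 6, pos_x_2 = 11, pos_y_2 = 15.5, pos_z_2 = 4, pos_x_3 = 12, pos_y_3 = 15, pos_z_3 = 10, radius_3 = 3.5, pos_y_4 = 15.5, pos_z_4 = 15.5, radius_4 = 3.5, height_4 = 4.5, pos_x_5 = 7, pos_y_5 = 7, radius_5 = 3.5, height_5 = 8.5, pos_x_6 = 15, pos_y_6 = 2.5, pos_z_6 = 3.5, height_6 = 5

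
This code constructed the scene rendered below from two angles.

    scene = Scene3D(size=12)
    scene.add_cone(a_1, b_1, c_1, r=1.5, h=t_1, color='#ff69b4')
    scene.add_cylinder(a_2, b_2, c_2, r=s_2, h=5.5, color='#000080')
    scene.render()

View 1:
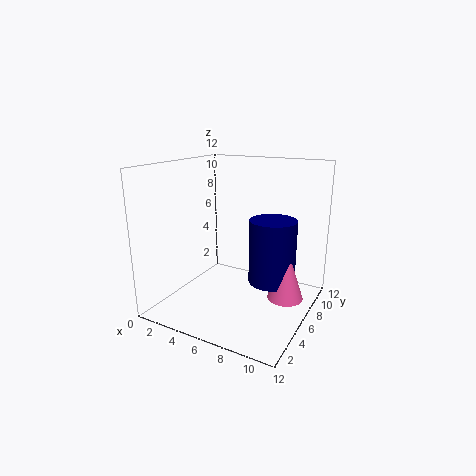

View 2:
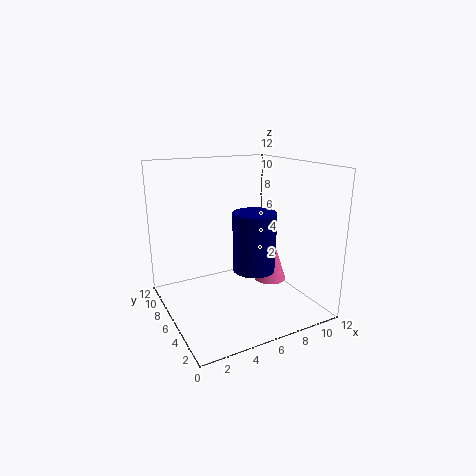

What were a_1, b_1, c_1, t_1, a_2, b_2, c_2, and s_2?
a_1 = 10, b_1 = 7, c_1 = 1, t_1 = 4.5, a_2 = 8.5, b_2 = 7.5, c_2 = 2, s_2 = 2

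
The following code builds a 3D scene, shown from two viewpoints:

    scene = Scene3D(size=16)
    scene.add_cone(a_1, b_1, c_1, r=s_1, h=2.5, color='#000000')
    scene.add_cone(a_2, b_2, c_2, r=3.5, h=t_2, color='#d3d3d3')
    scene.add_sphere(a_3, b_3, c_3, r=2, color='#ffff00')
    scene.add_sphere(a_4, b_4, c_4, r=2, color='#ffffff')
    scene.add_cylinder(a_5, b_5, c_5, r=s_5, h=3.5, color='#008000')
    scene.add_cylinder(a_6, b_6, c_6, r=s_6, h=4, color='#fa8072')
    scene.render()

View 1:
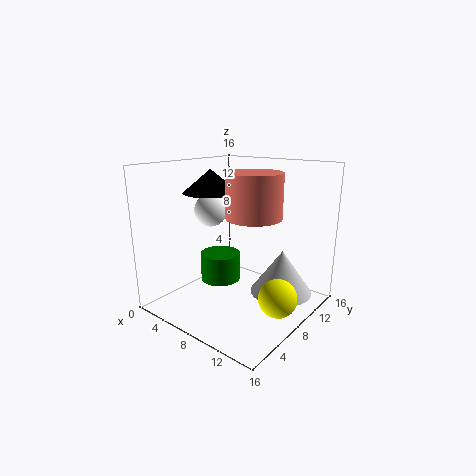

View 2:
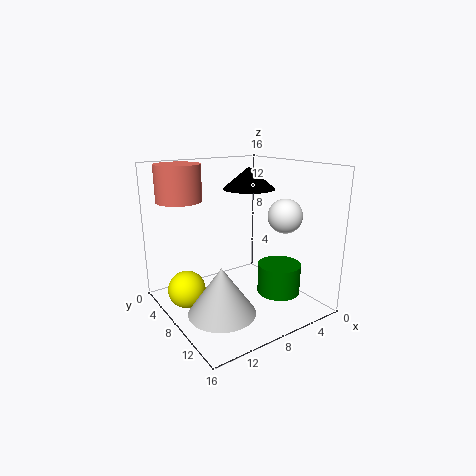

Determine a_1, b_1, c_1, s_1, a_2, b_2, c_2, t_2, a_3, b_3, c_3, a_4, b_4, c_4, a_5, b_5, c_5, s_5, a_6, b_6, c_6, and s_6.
a_1 = 5.5; b_1 = 6.5; c_1 = 13; s_1 = 3; a_2 = 12; b_2 = 11; c_2 = 1.5; t_2 = 5; a_3 = 14; b_3 = 7; c_3 = 3; a_4 = 2.5; b_4 = 9.5; c_4 = 10; a_5 = 3.5; b_5 = 10; c_5 = 1; s_5 = 2.5; a_6 = 13; b_6 = 4; c_6 = 12; s_6 = 2.5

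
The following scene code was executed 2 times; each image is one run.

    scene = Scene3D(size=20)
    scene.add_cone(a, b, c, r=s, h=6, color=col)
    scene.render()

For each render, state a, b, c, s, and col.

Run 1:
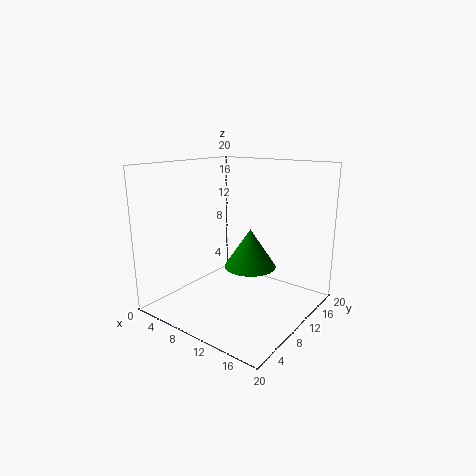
a = 9; b = 14.5; c = 4; s = 4; col = 'green'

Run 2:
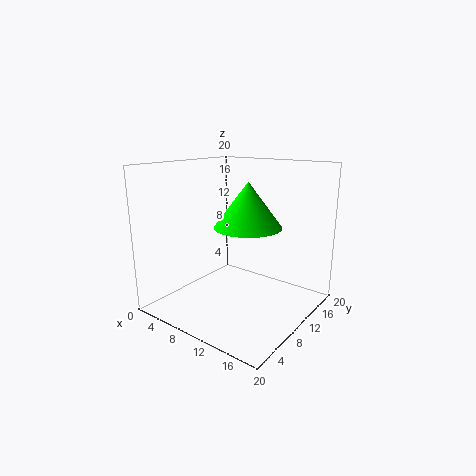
a = 12; b = 9.5; c = 12; s = 4.5; col = 'lime'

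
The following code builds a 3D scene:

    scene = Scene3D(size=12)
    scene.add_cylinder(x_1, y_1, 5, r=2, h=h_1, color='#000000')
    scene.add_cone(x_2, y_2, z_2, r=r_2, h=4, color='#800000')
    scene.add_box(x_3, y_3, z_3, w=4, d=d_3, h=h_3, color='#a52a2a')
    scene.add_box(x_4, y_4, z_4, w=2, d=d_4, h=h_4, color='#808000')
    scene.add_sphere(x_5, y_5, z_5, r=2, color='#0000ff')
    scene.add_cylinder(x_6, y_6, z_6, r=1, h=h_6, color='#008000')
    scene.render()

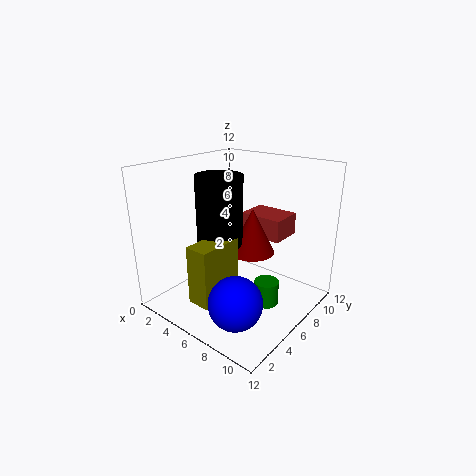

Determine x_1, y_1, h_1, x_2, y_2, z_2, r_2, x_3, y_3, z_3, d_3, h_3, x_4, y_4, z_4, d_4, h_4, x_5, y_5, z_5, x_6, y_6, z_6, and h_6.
x_1 = 4, y_1 = 6, h_1 = 6, x_2 = 6, y_2 = 8, z_2 = 4, r_2 = 2, x_3 = 4, y_3 = 9, z_3 = 5, d_3 = 3, h_3 = 2, x_4 = 4, y_4 = 2, z_4 = 1, d_4 = 4, h_4 = 5, x_5 = 9, y_5 = 2, z_5 = 3, x_6 = 9, y_6 = 6, z_6 = 1, h_6 = 2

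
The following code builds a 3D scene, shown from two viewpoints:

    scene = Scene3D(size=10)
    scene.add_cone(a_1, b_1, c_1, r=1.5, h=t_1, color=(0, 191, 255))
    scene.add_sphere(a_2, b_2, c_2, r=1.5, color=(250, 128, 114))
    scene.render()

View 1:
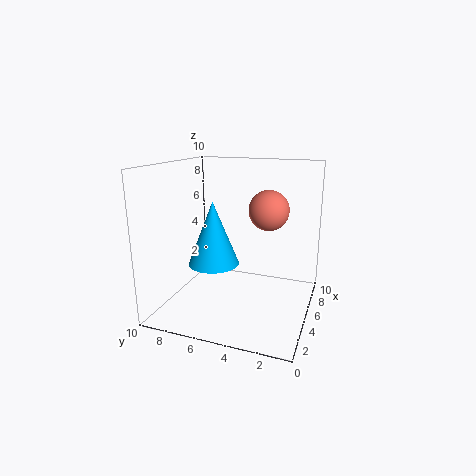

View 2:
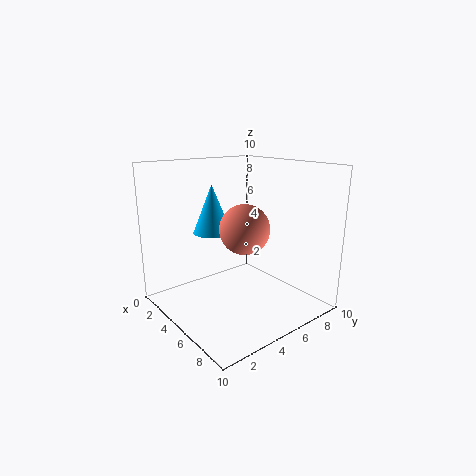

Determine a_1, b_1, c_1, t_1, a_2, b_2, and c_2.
a_1 = 1.5, b_1 = 5.25, c_1 = 4.5, t_1 = 3.75, a_2 = 7.5, b_2 = 3.5, c_2 = 6.5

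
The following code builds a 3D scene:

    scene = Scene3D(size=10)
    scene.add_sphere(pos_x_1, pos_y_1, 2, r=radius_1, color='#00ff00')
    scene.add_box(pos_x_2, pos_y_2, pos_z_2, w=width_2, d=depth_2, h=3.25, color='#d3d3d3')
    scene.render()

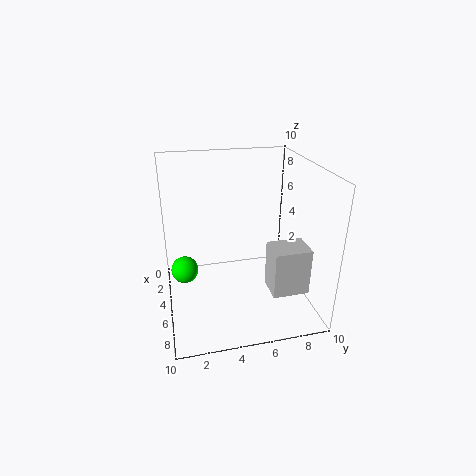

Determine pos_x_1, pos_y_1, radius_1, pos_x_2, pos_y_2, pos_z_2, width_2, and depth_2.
pos_x_1 = 3.5, pos_y_1 = 1.25, radius_1 = 1, pos_x_2 = 6, pos_y_2 = 6.75, pos_z_2 = 1.75, width_2 = 2, depth_2 = 2.5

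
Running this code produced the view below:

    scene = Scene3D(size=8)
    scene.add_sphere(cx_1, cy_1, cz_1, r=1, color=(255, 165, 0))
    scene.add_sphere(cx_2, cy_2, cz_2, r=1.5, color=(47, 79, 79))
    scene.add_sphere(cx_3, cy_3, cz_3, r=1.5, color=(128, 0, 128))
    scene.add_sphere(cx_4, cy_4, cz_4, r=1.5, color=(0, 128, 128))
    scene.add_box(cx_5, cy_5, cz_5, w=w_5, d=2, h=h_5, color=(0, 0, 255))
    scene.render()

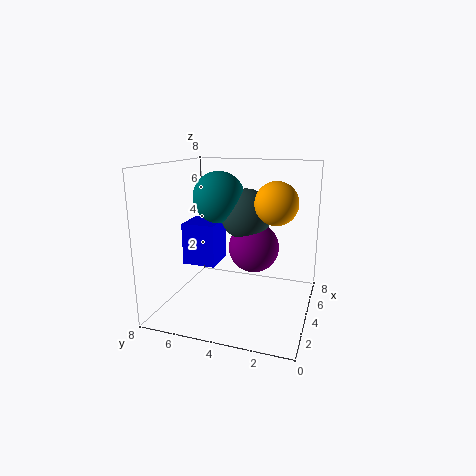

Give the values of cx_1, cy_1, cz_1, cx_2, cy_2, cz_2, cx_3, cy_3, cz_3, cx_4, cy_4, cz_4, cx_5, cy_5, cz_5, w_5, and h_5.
cx_1 = 2
cy_1 = 1.5
cz_1 = 6.5
cx_2 = 5.5
cy_2 = 4
cz_2 = 5
cx_3 = 5.5
cy_3 = 3.5
cz_3 = 3
cx_4 = 5
cy_4 = 5.5
cz_4 = 6
cx_5 = 4
cy_5 = 5.5
cz_5 = 2
w_5 = 2
h_5 = 2.5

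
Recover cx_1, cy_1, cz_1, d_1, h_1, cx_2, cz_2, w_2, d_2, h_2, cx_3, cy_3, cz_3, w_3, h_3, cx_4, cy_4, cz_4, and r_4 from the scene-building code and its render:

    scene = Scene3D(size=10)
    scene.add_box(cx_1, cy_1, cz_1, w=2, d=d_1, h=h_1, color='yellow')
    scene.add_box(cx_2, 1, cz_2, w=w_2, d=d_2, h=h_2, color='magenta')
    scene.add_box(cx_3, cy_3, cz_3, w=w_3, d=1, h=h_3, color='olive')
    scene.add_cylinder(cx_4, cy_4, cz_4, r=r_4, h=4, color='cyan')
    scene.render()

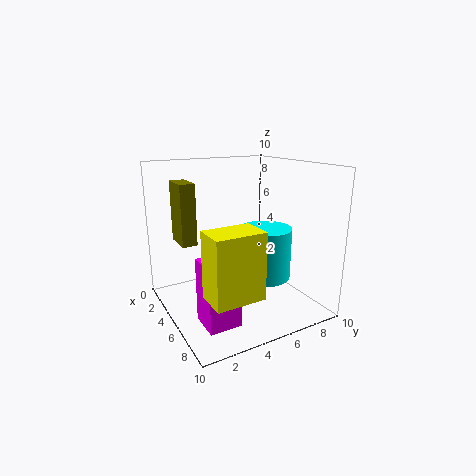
cx_1 = 8, cy_1 = 1, cz_1 = 3, d_1 = 3, h_1 = 4, cx_2 = 7, cz_2 = 1, w_2 = 2, d_2 = 2, h_2 = 4, cx_3 = 3, cy_3 = 1, cz_3 = 5, w_3 = 2, h_3 = 4, cx_4 = 4, cy_4 = 8, cz_4 = 1, r_4 = 2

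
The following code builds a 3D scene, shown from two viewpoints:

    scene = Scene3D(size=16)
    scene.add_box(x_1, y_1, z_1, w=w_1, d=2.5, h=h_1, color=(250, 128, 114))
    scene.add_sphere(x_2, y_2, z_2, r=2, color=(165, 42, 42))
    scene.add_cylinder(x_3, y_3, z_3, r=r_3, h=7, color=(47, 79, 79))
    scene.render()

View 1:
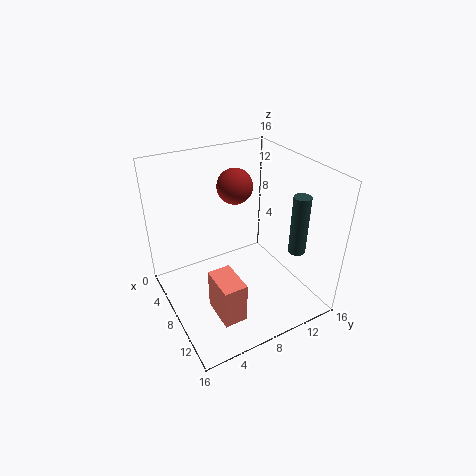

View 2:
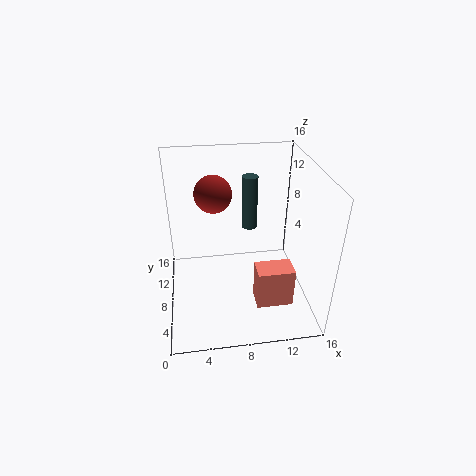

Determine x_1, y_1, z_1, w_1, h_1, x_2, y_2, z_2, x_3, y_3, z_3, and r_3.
x_1 = 9.5, y_1 = 3.5, z_1 = 1.5, w_1 = 4, h_1 = 4.5, x_2 = 5.5, y_2 = 9, z_2 = 13, x_3 = 10.5, y_3 = 14.5, z_3 = 5.5, r_3 = 1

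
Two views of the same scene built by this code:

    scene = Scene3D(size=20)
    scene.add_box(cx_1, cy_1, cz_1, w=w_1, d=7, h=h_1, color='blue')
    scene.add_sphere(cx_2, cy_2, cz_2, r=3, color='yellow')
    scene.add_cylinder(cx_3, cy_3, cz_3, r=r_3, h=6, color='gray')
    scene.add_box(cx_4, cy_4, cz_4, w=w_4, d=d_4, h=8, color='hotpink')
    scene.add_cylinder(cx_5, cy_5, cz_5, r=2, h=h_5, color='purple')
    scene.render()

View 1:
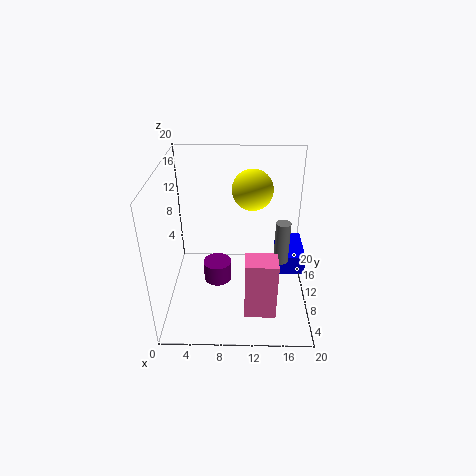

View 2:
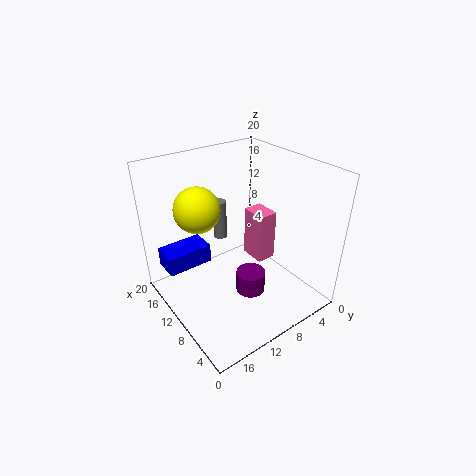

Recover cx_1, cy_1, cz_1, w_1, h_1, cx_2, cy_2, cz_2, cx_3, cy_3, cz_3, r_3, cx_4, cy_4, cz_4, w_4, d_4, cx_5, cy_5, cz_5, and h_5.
cx_1 = 16; cy_1 = 11; cz_1 = 3; w_1 = 4; h_1 = 3; cx_2 = 12; cy_2 = 15; cz_2 = 15; cx_3 = 16; cy_3 = 9; cz_3 = 7; r_3 = 1; cx_4 = 11; cy_4 = 2; cz_4 = 3; w_4 = 4; d_4 = 3; cx_5 = 7; cy_5 = 10; cz_5 = 3; h_5 = 3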